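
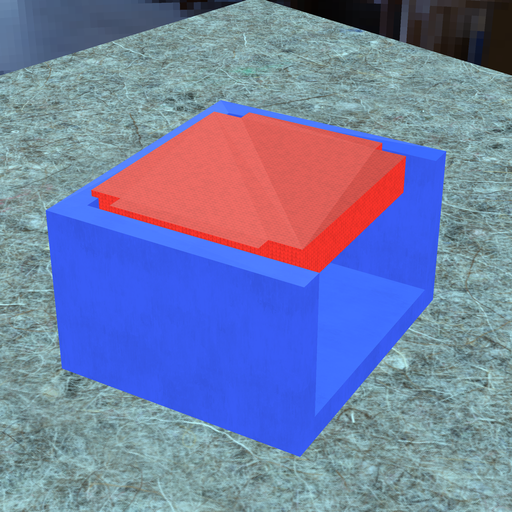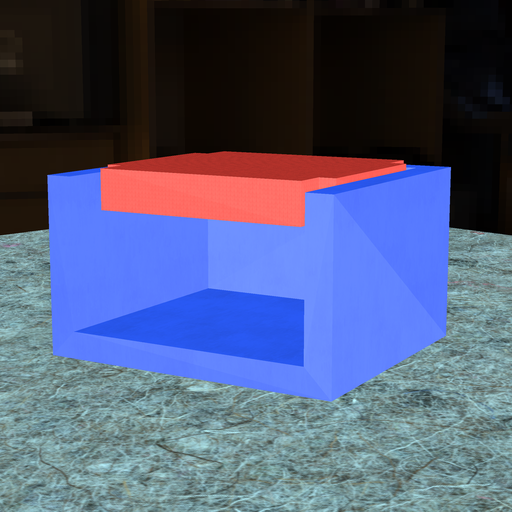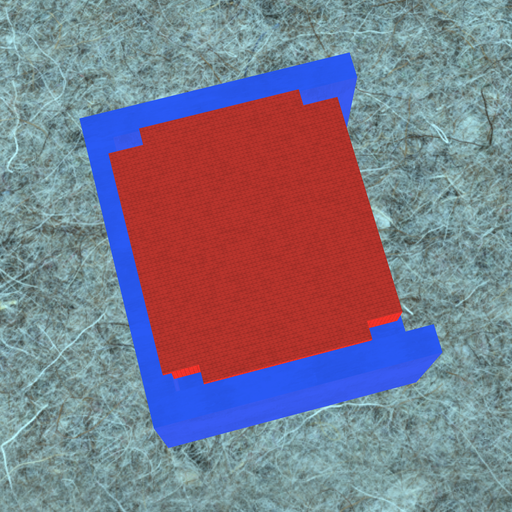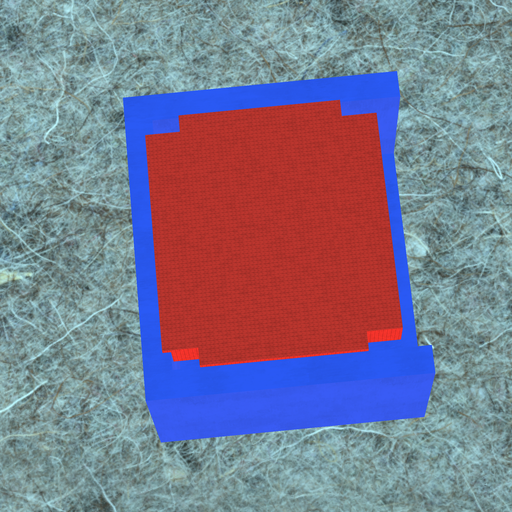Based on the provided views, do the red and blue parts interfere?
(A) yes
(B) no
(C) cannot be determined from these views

(A) yes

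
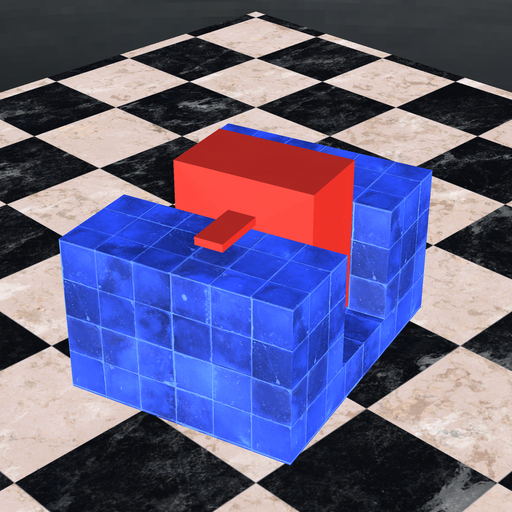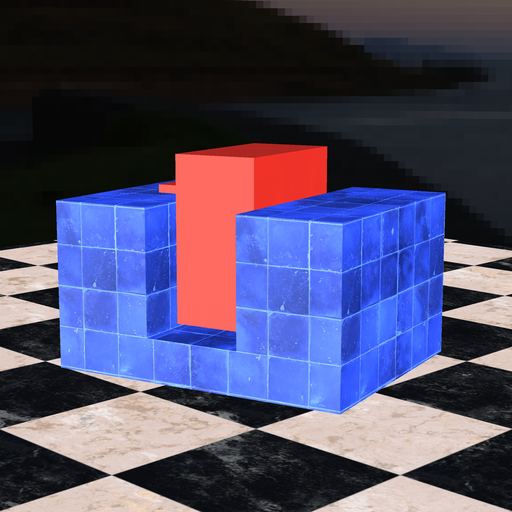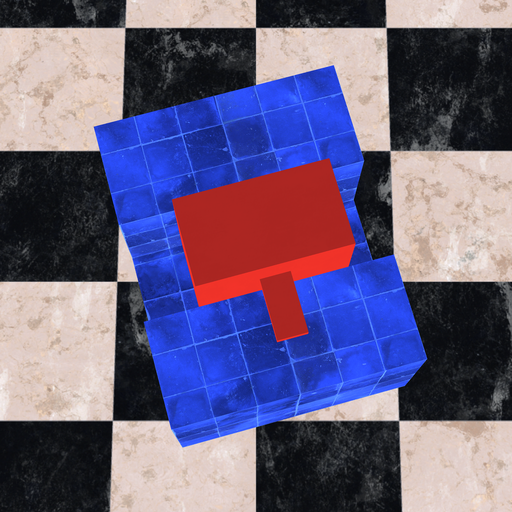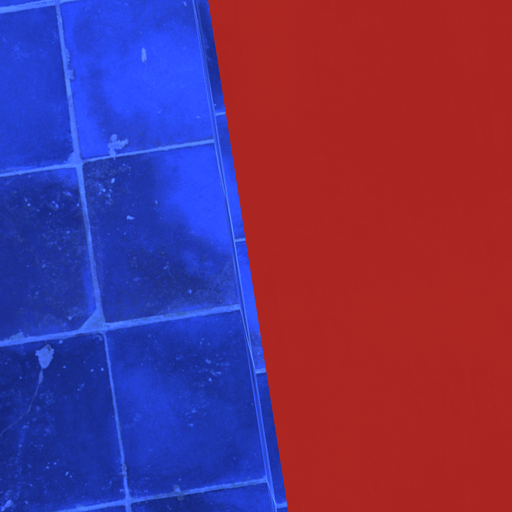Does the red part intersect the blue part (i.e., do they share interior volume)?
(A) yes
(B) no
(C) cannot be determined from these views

(B) no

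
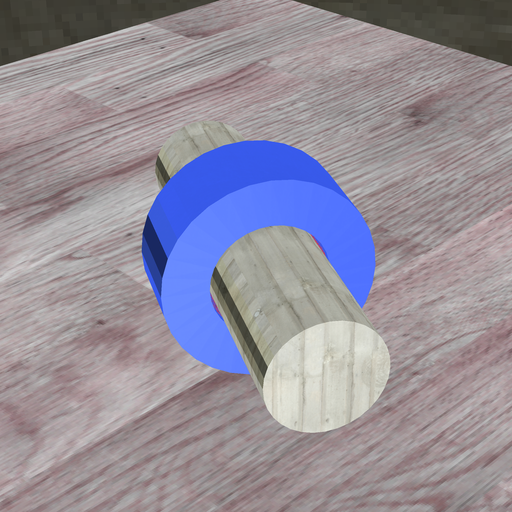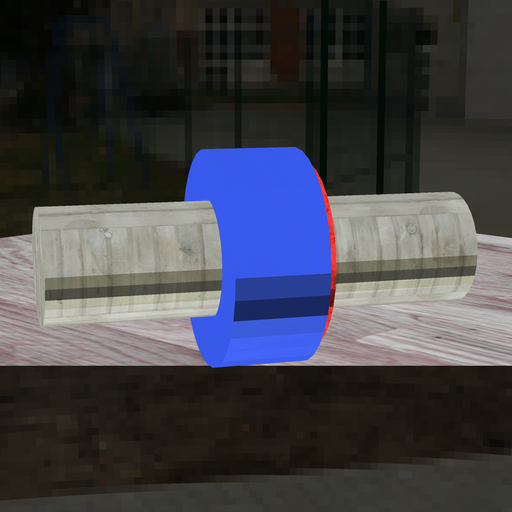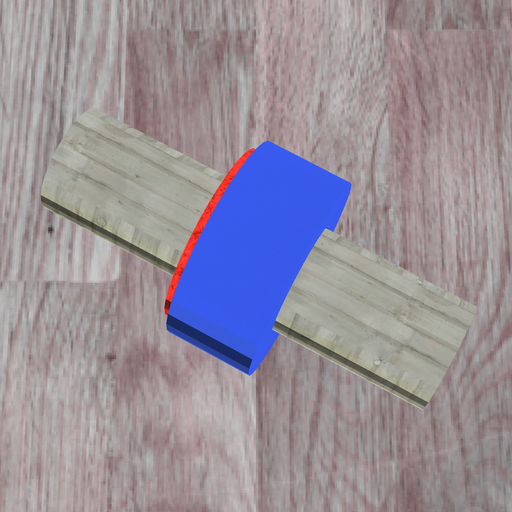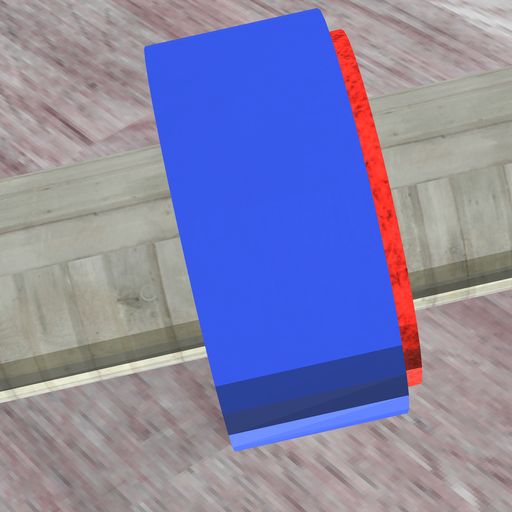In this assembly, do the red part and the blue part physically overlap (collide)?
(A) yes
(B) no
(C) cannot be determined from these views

(A) yes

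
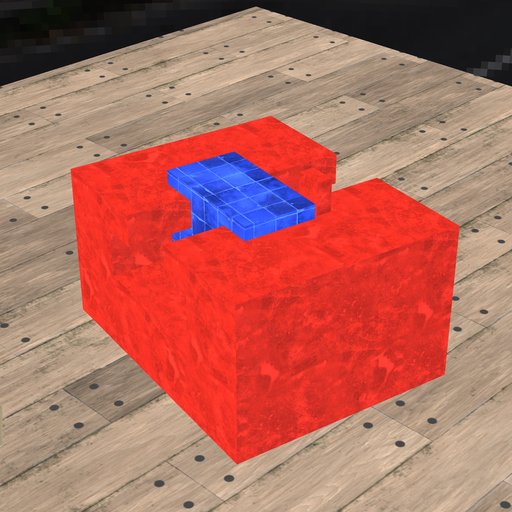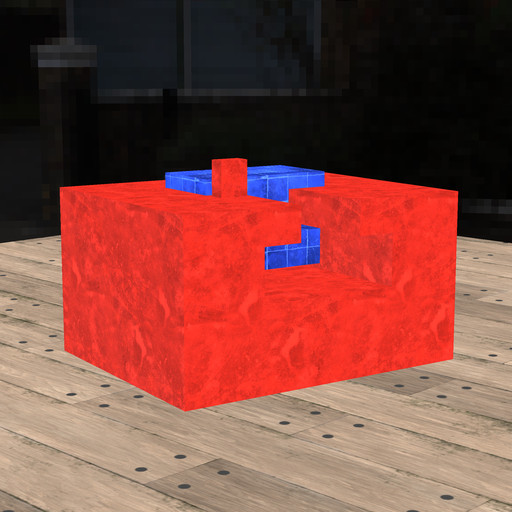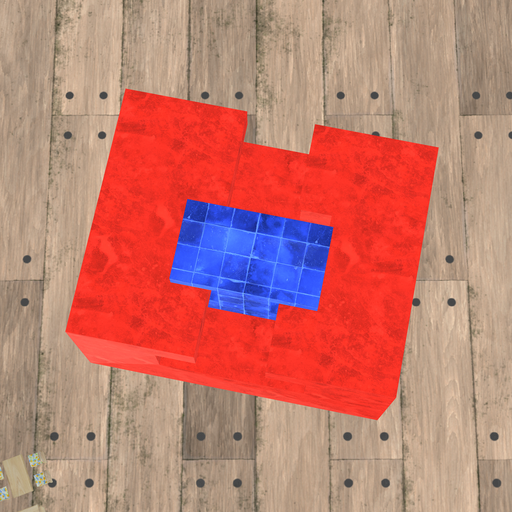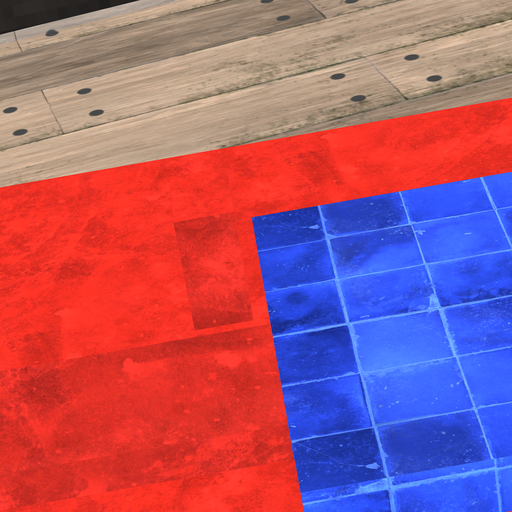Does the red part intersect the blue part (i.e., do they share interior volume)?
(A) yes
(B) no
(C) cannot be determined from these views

(B) no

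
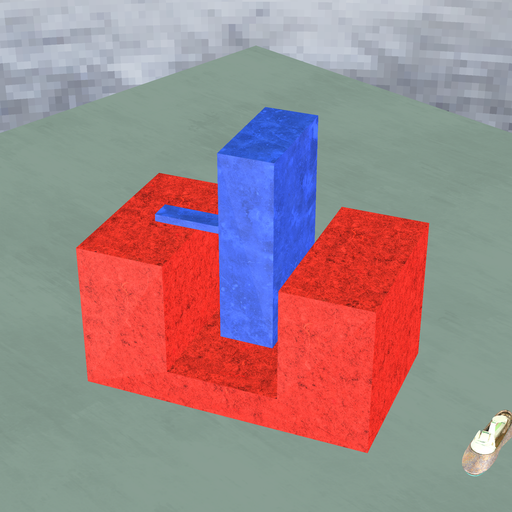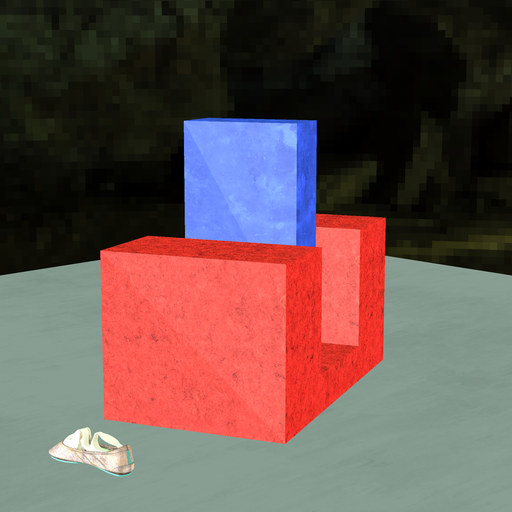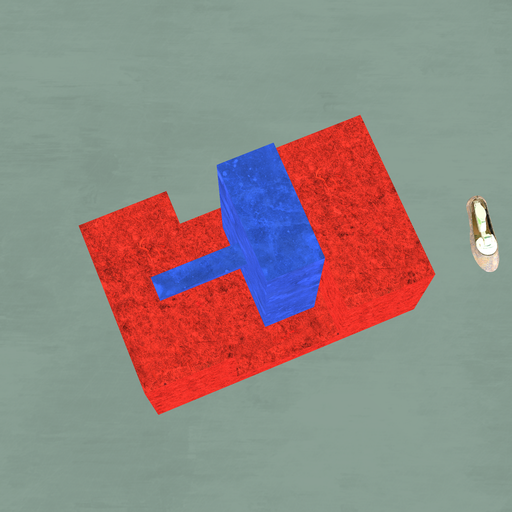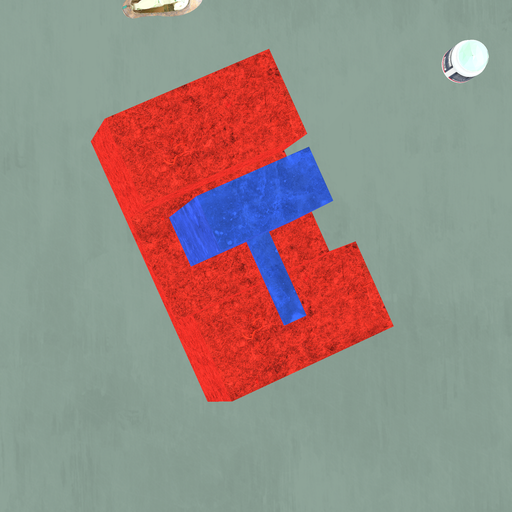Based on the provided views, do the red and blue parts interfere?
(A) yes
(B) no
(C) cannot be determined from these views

(B) no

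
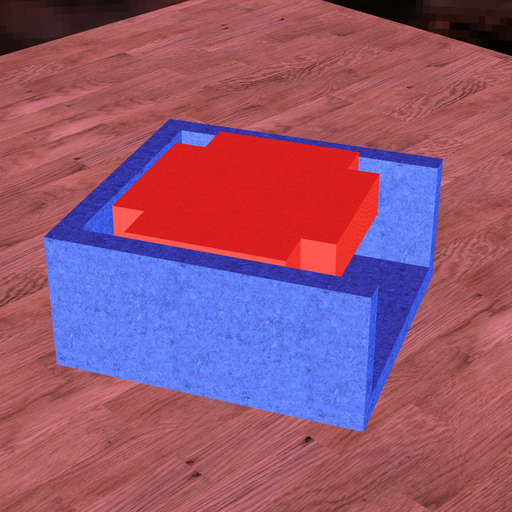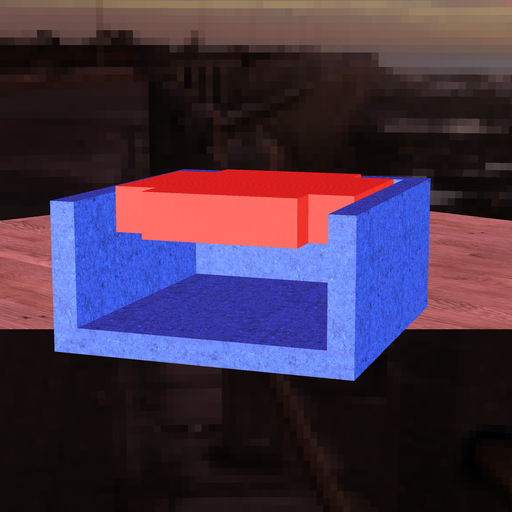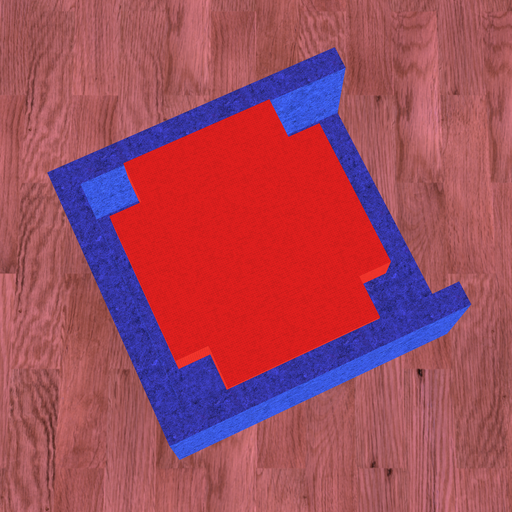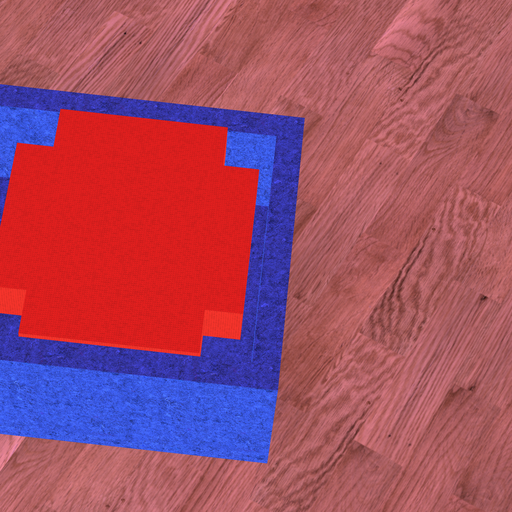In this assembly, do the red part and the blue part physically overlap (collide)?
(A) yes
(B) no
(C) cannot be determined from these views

(B) no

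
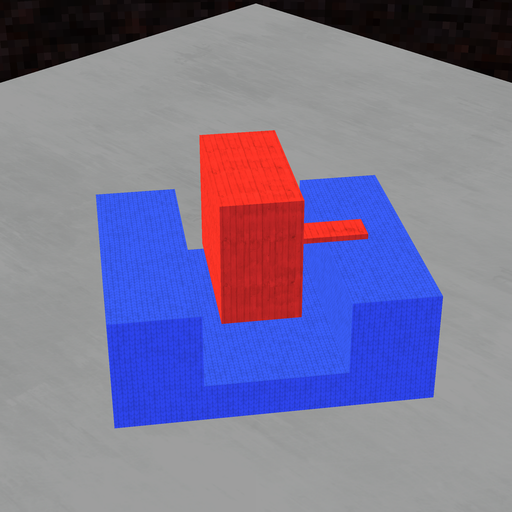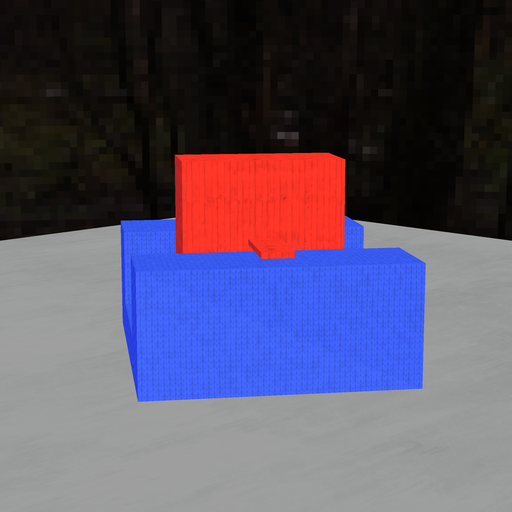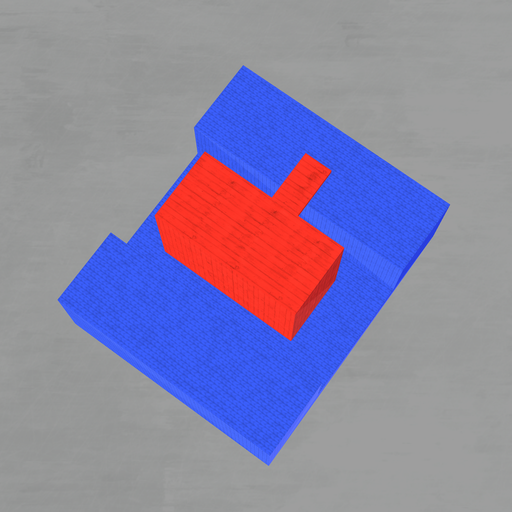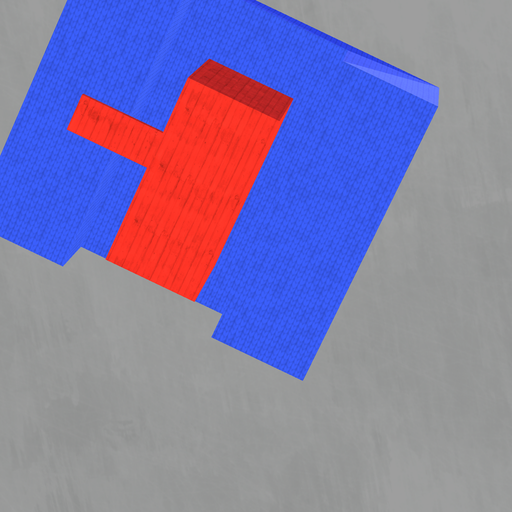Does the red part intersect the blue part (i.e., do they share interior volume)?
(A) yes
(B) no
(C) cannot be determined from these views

(B) no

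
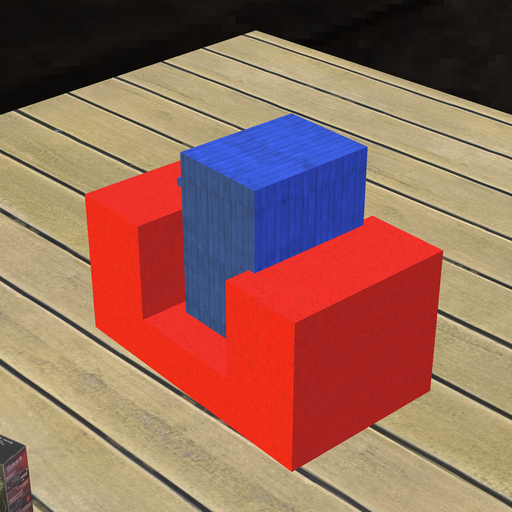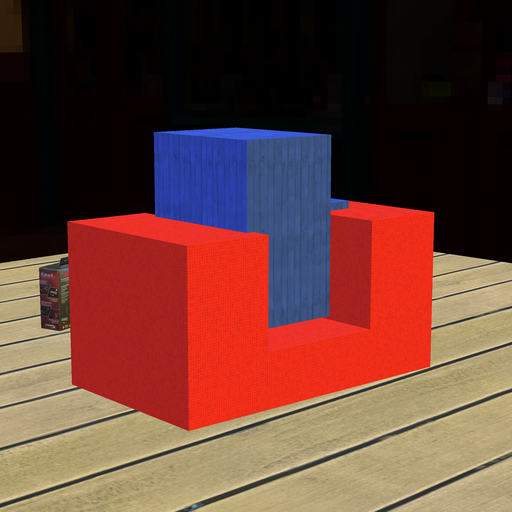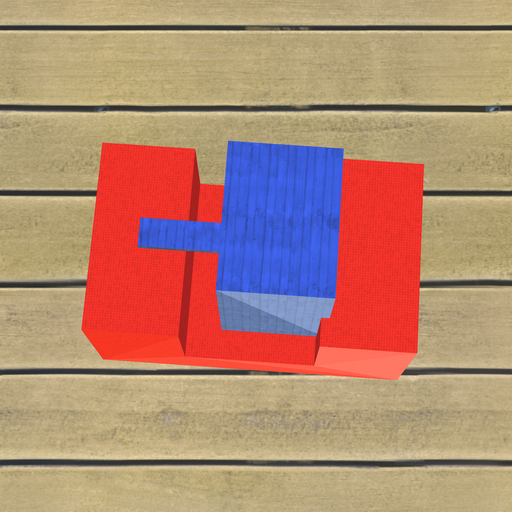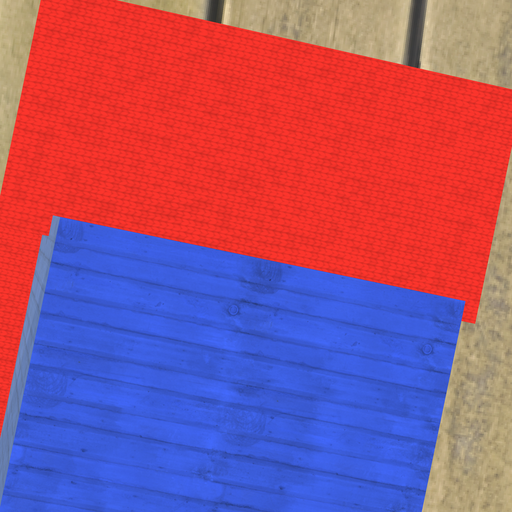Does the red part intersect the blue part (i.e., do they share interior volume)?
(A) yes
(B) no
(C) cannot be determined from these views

(A) yes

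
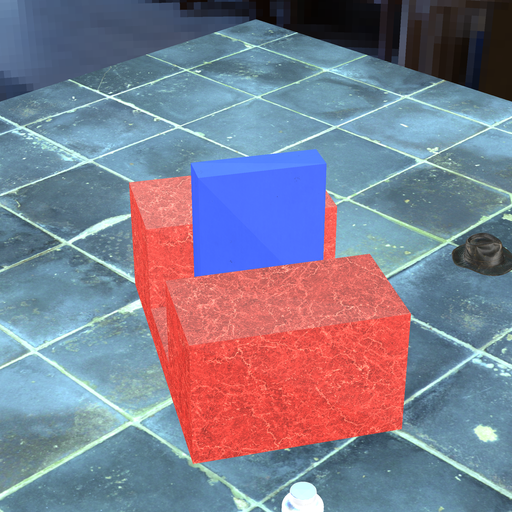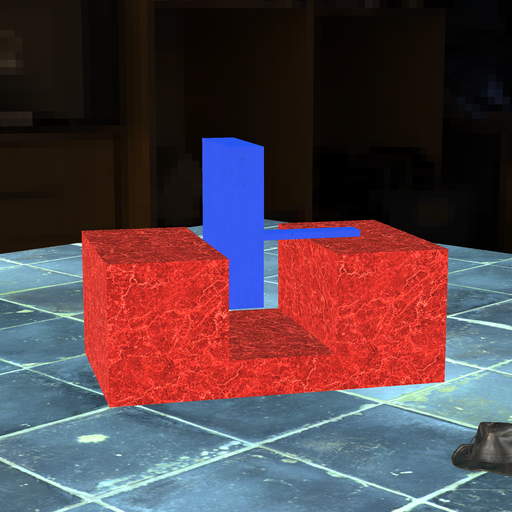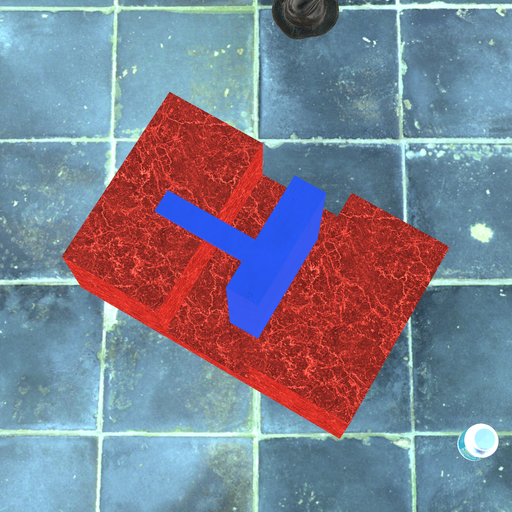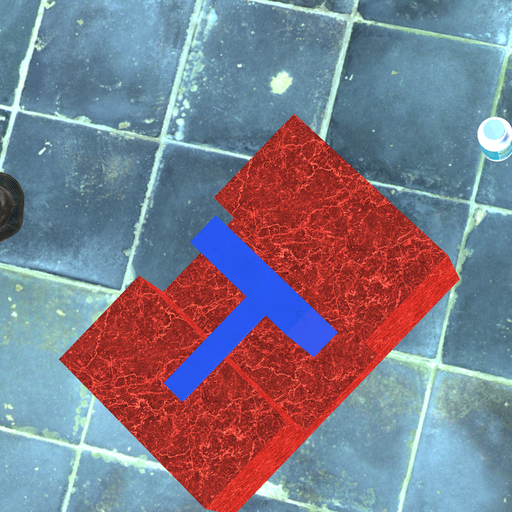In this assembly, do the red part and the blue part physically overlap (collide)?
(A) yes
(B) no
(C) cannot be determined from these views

(B) no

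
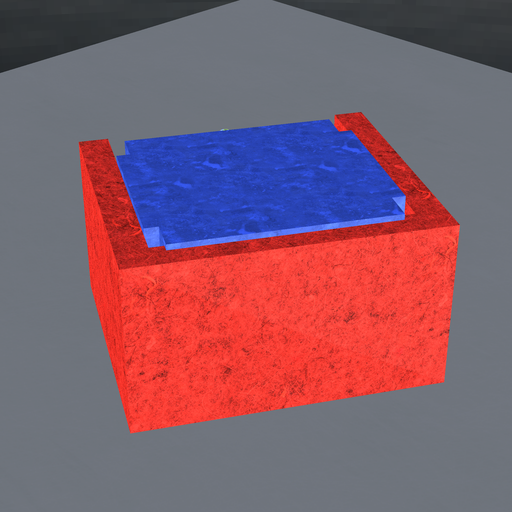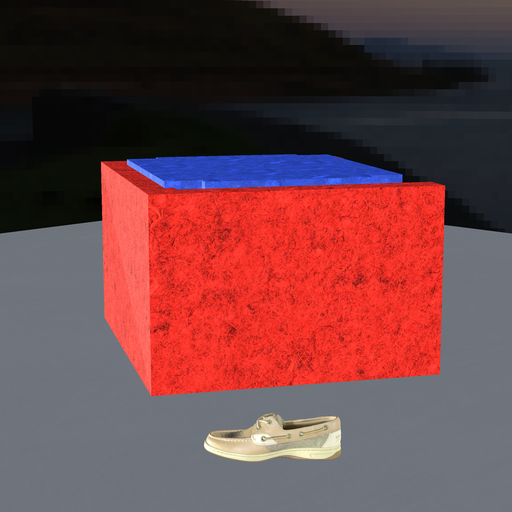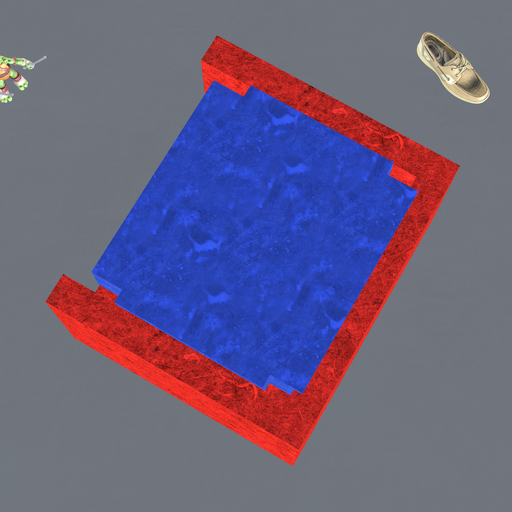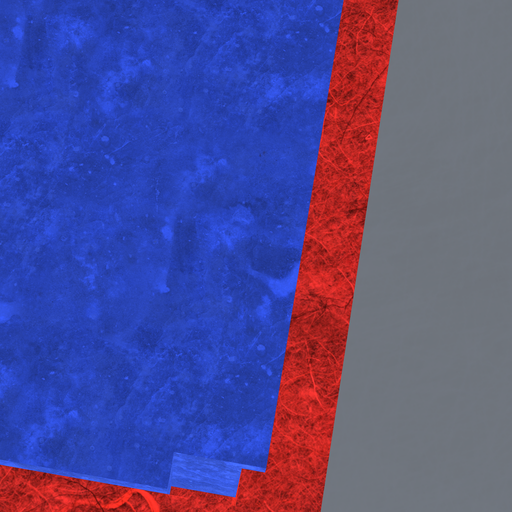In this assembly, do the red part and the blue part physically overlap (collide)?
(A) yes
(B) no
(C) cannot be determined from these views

(A) yes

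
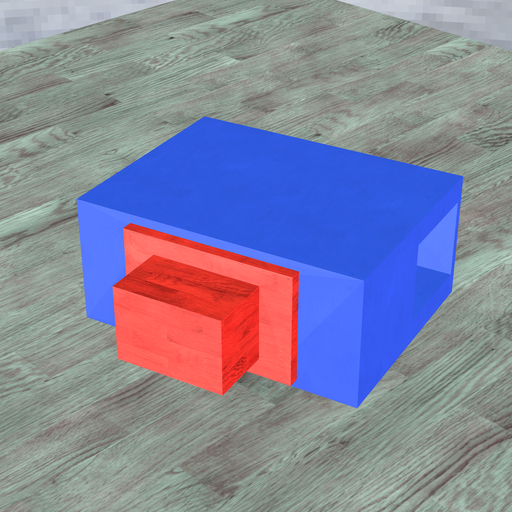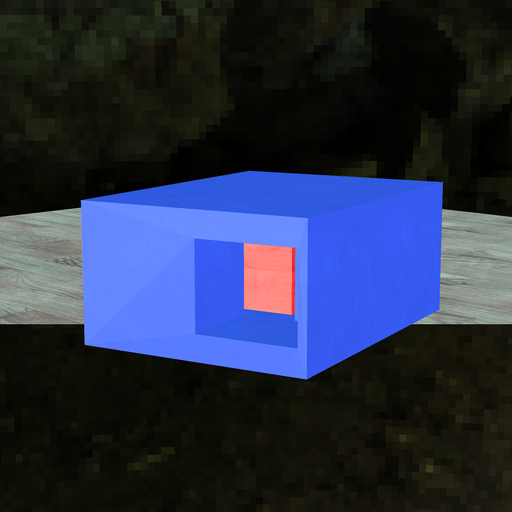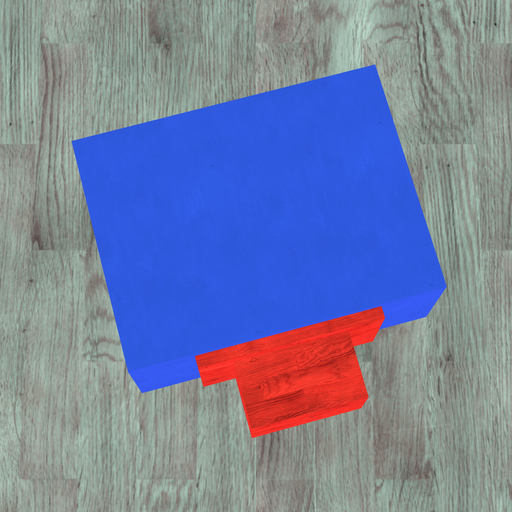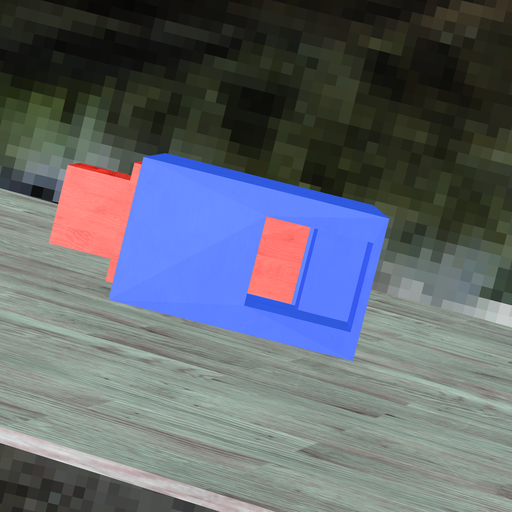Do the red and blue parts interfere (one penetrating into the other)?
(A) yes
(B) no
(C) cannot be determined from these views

(B) no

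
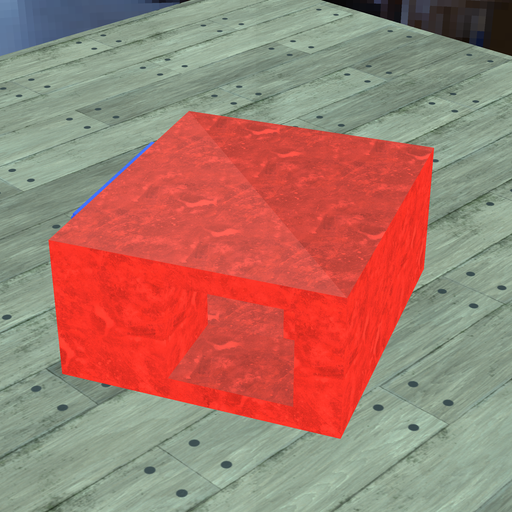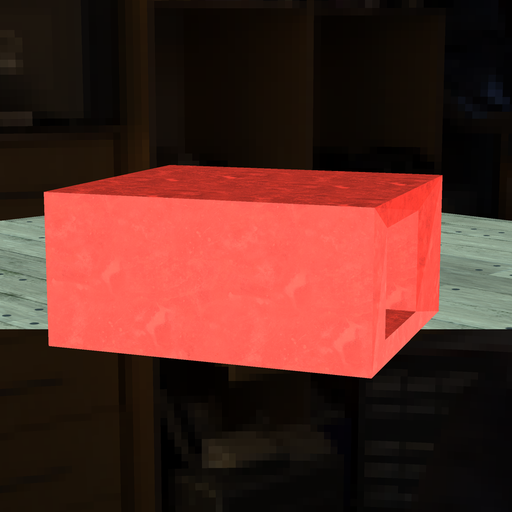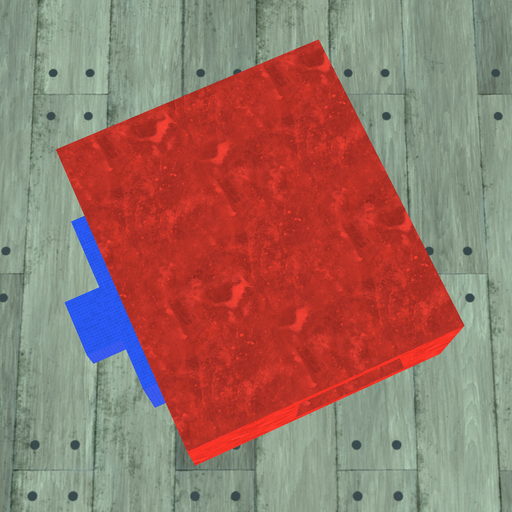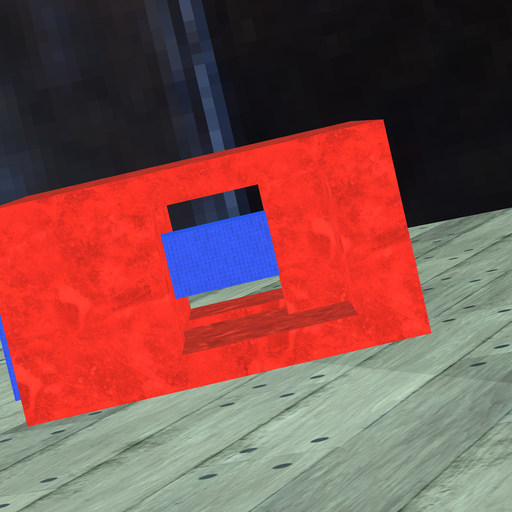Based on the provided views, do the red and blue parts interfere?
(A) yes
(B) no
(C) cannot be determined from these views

(A) yes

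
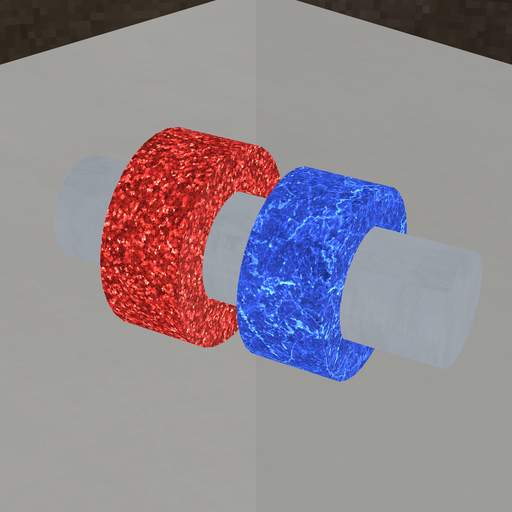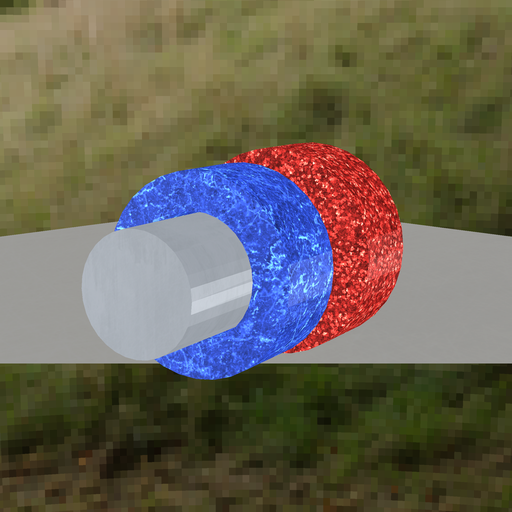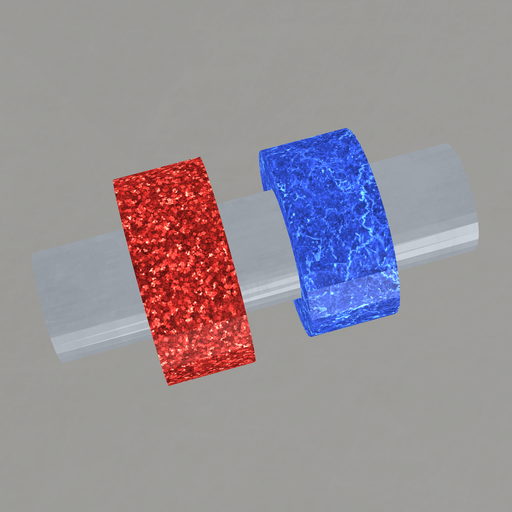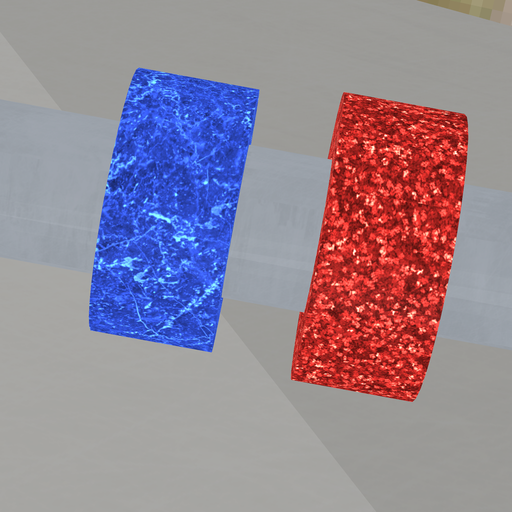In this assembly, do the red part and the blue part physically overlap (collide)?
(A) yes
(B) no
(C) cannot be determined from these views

(B) no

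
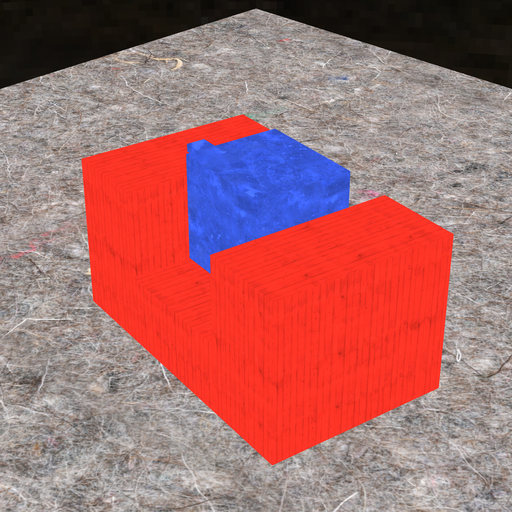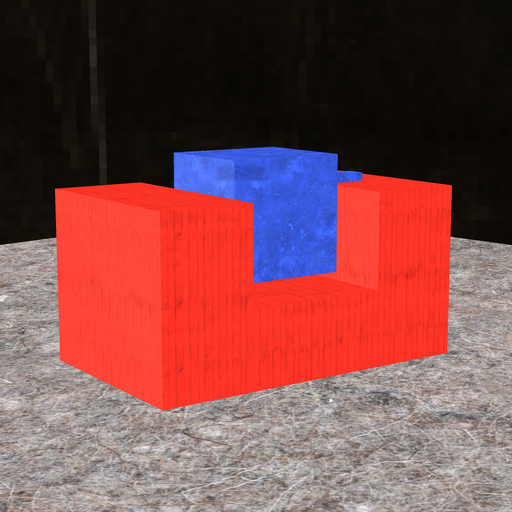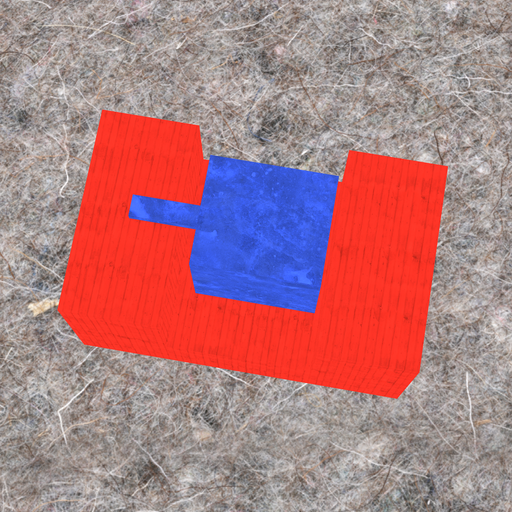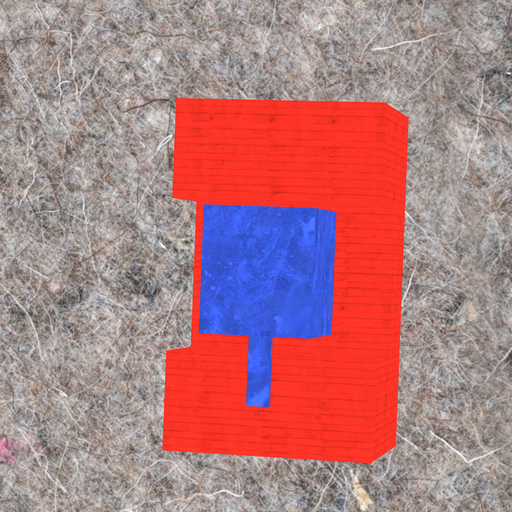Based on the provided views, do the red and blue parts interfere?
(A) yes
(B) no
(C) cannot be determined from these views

(B) no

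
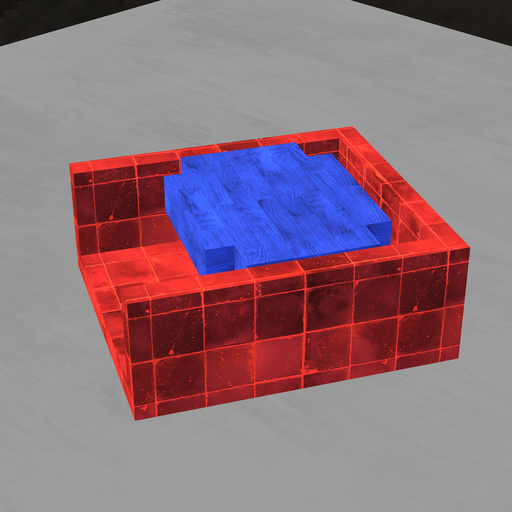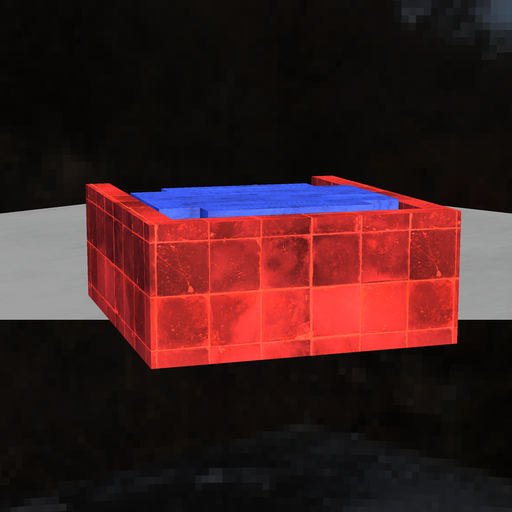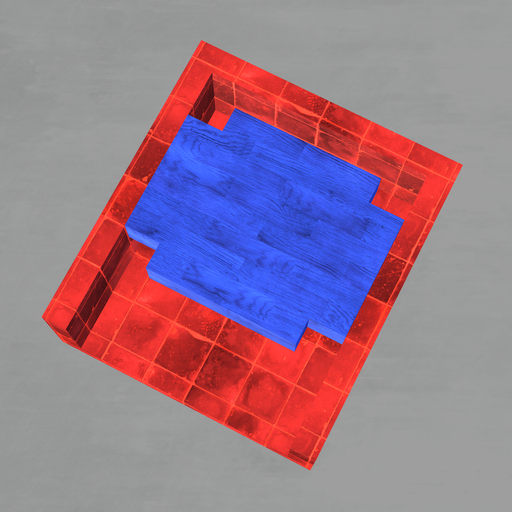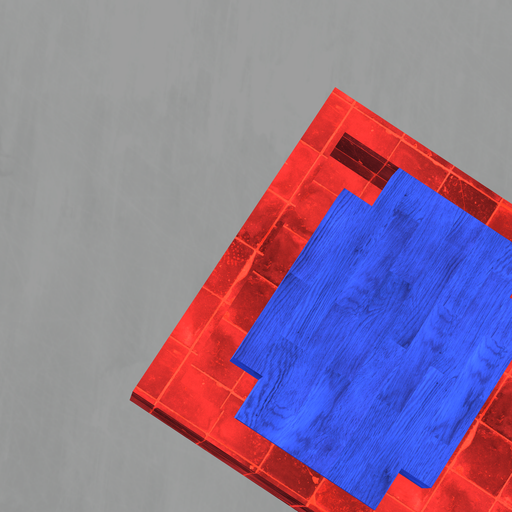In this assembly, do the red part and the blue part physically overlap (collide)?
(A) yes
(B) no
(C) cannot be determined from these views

(B) no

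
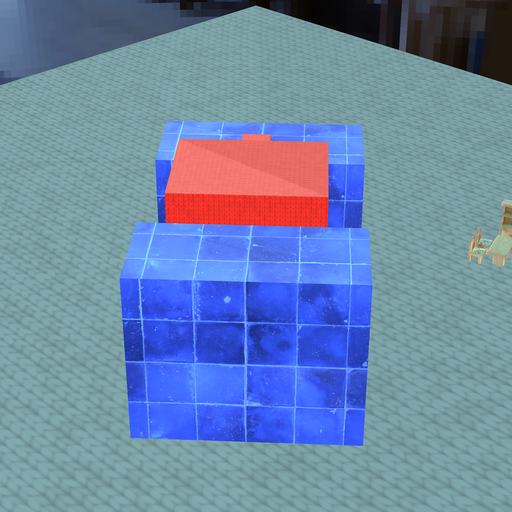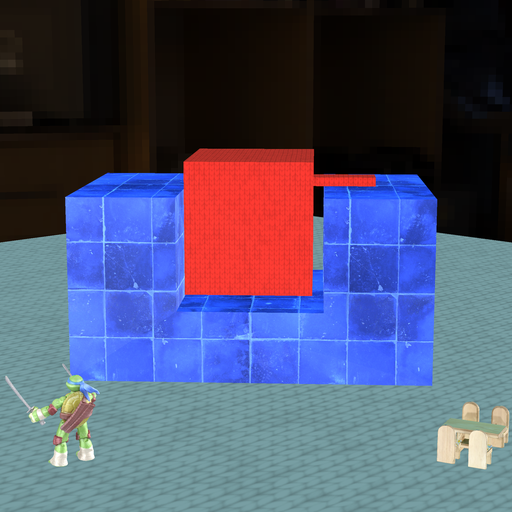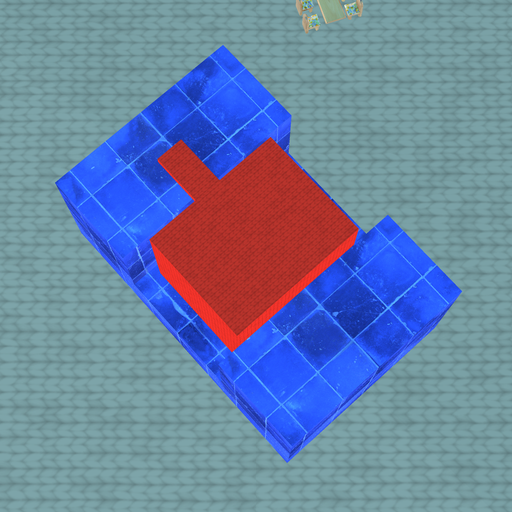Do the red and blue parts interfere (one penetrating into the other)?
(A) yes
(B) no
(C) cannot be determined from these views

(C) cannot be determined from these views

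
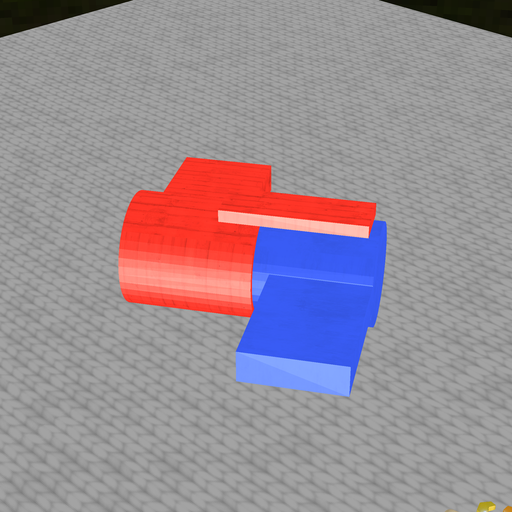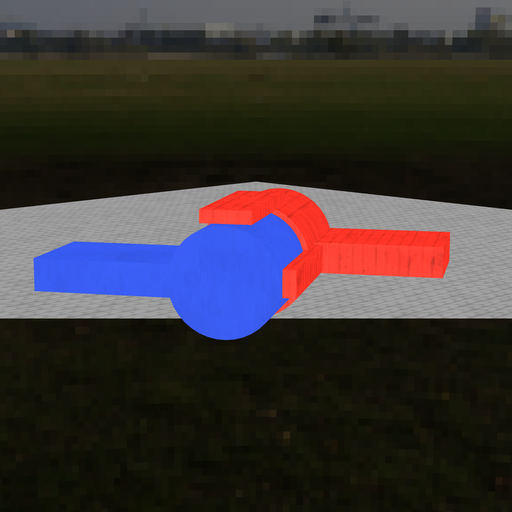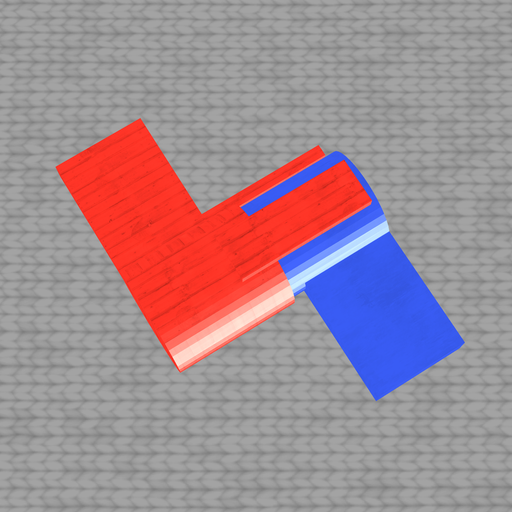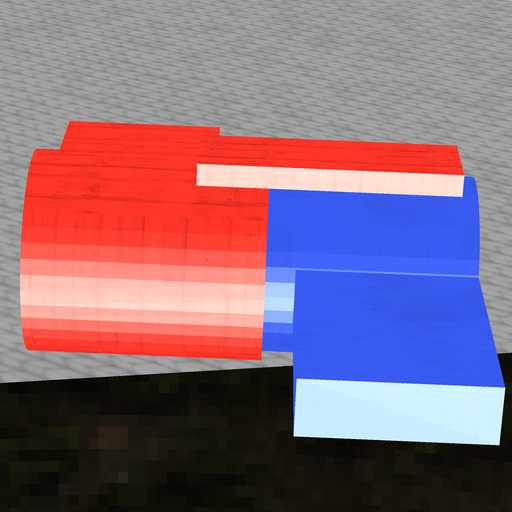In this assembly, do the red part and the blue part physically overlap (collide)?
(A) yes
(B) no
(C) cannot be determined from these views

(A) yes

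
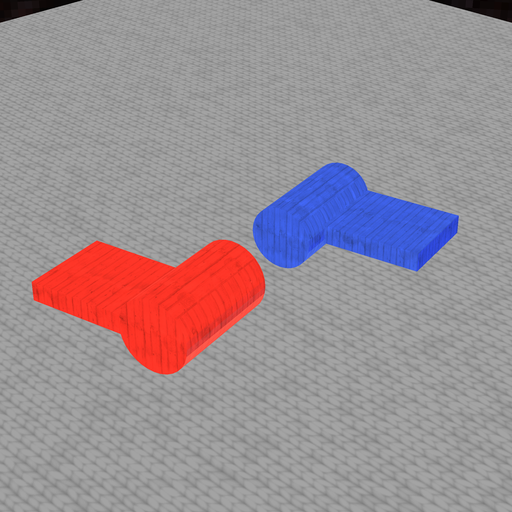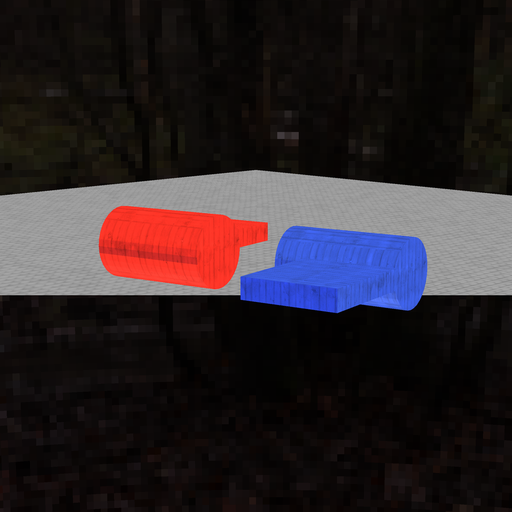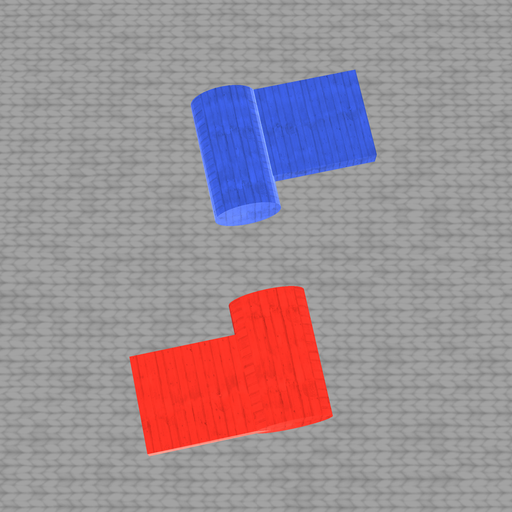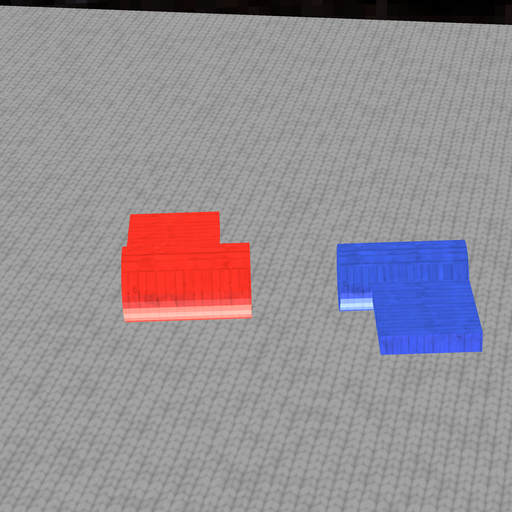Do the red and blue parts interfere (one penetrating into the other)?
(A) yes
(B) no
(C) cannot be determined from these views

(B) no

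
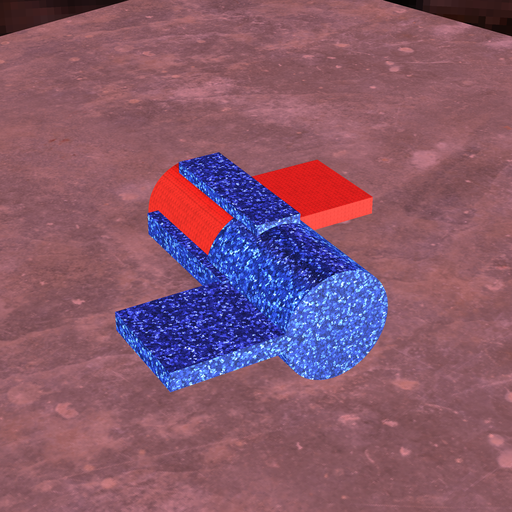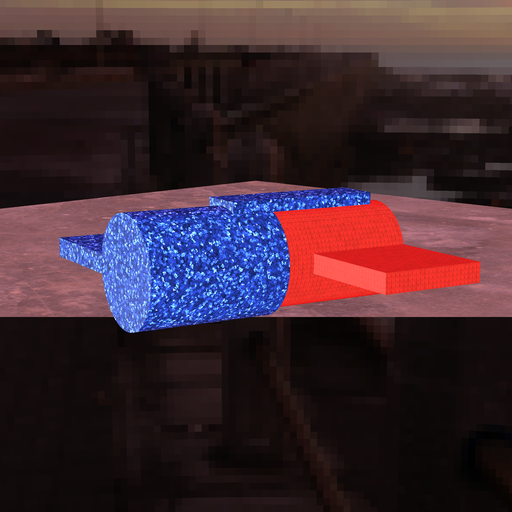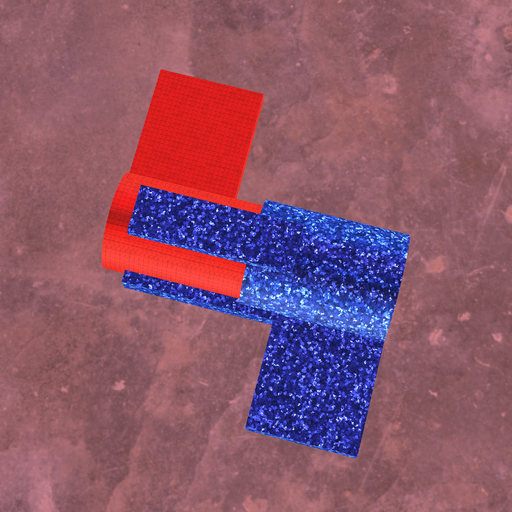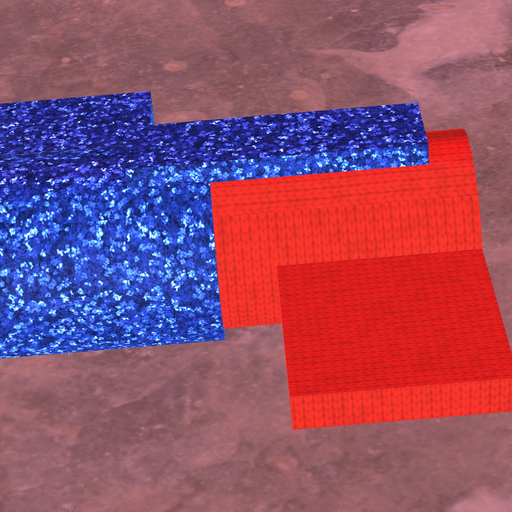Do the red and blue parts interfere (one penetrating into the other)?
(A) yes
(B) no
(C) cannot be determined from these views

(A) yes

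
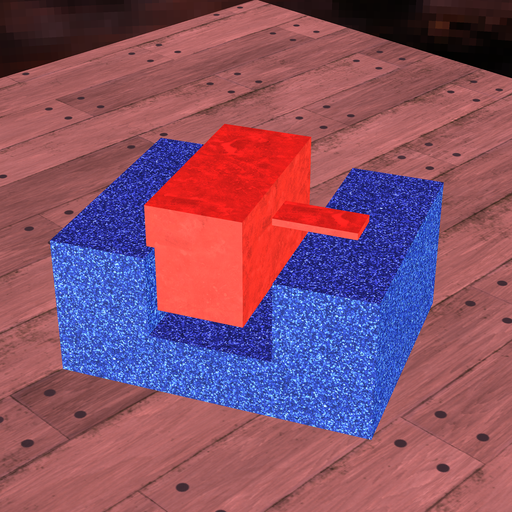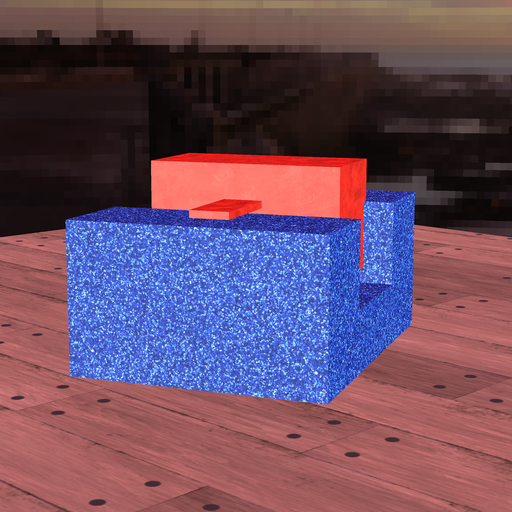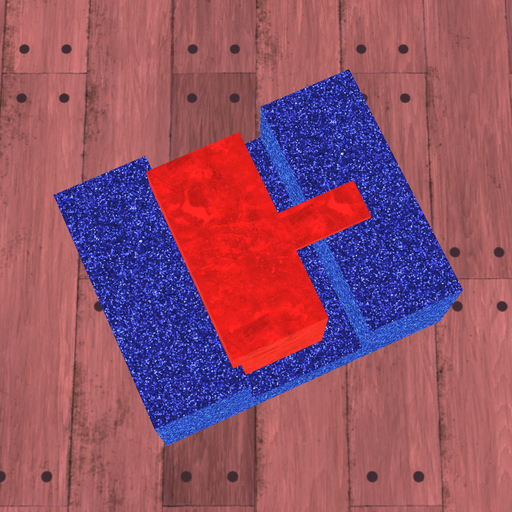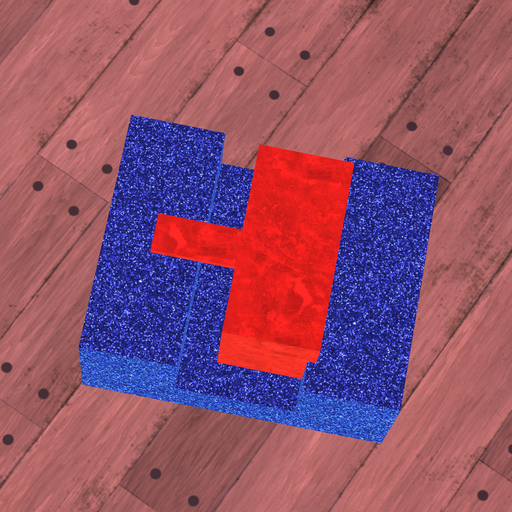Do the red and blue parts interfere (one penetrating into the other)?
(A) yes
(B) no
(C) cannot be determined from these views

(A) yes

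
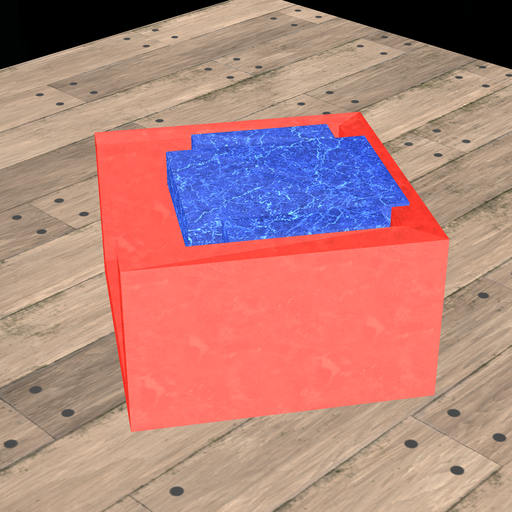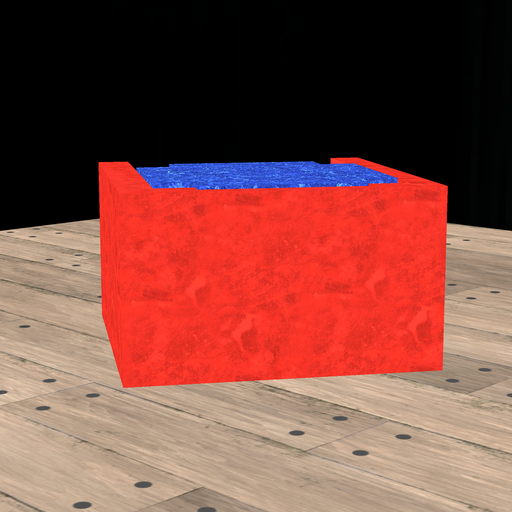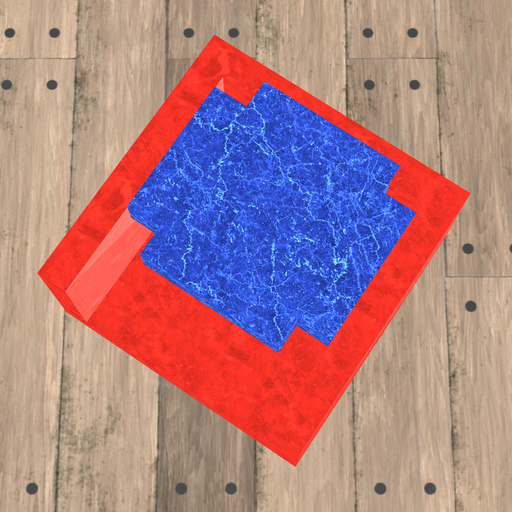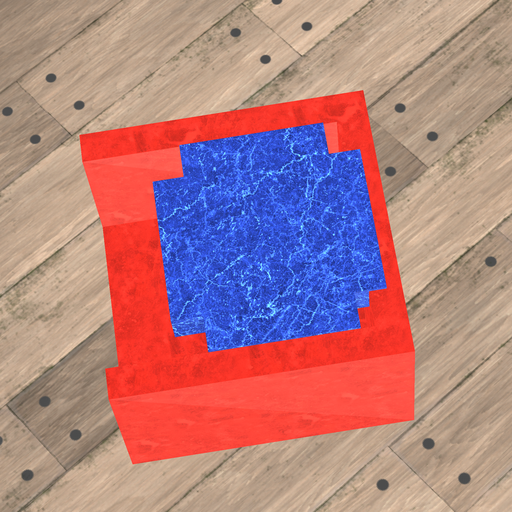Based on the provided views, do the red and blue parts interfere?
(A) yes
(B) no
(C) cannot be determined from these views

(A) yes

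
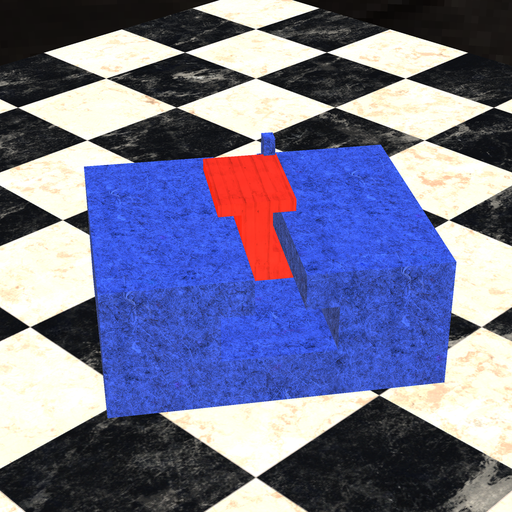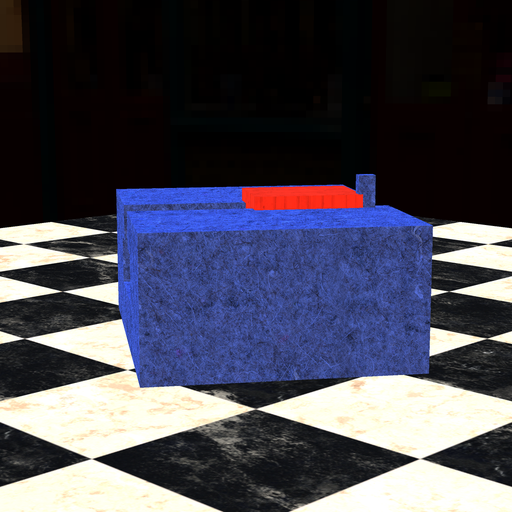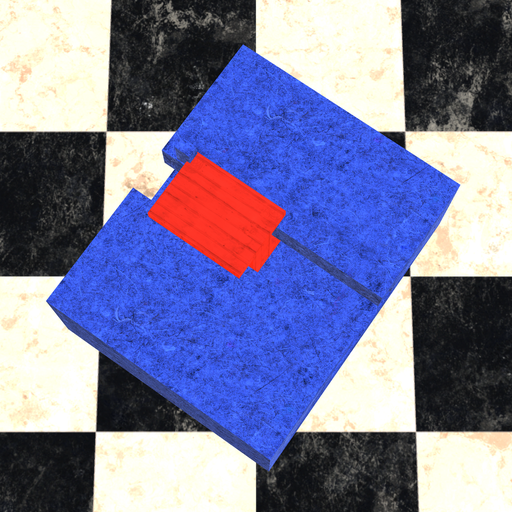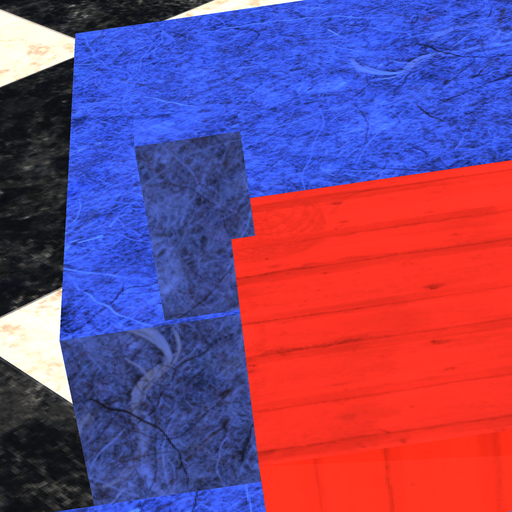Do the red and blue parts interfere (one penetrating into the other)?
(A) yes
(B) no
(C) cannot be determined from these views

(A) yes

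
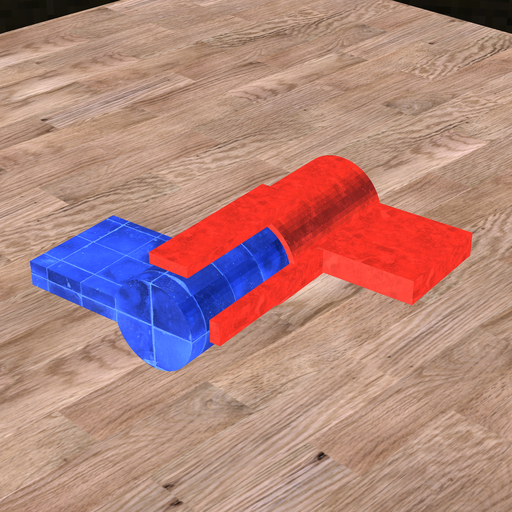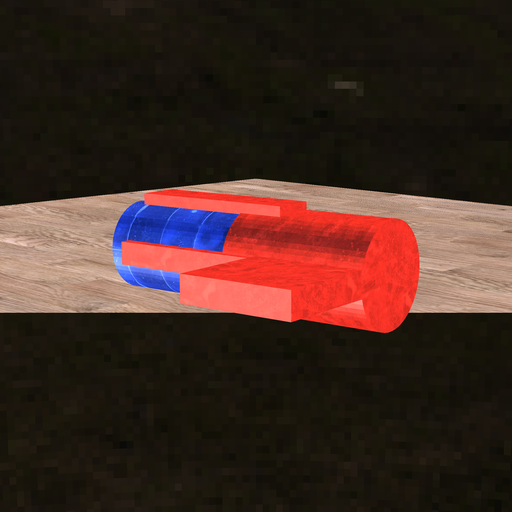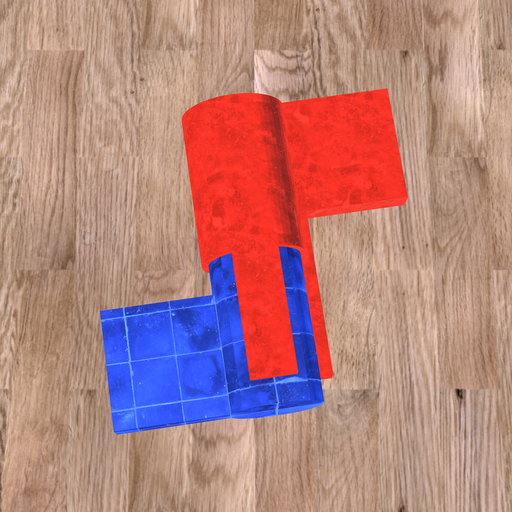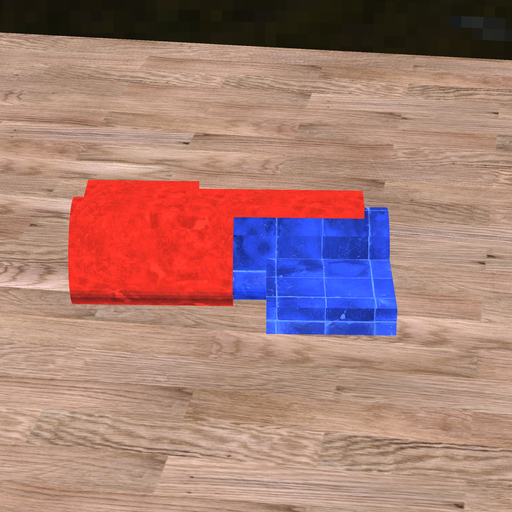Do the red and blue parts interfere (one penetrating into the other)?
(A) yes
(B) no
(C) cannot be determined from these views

(A) yes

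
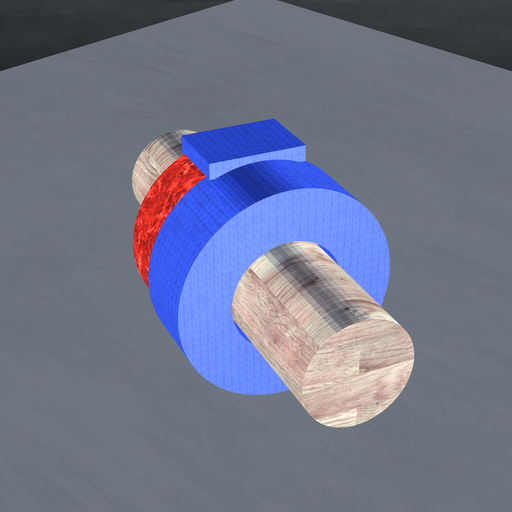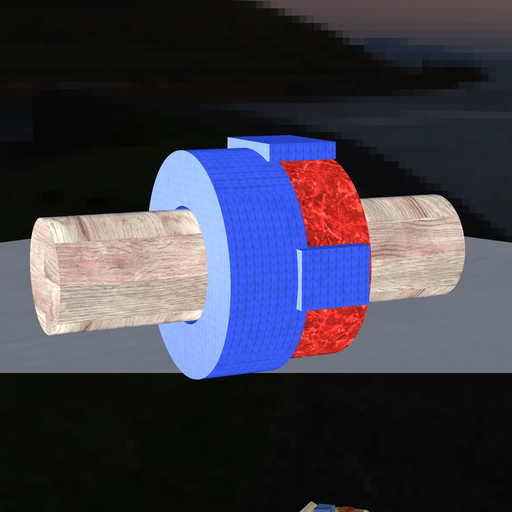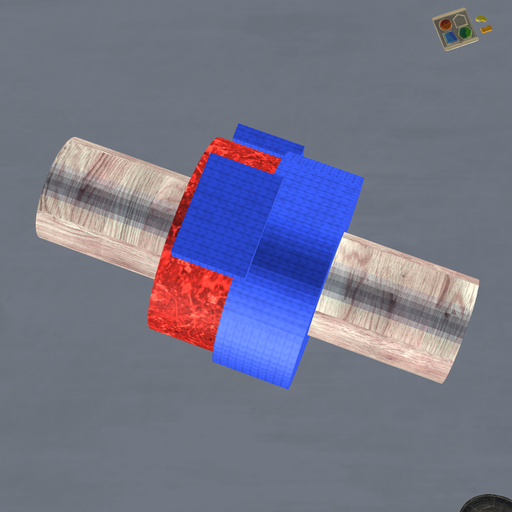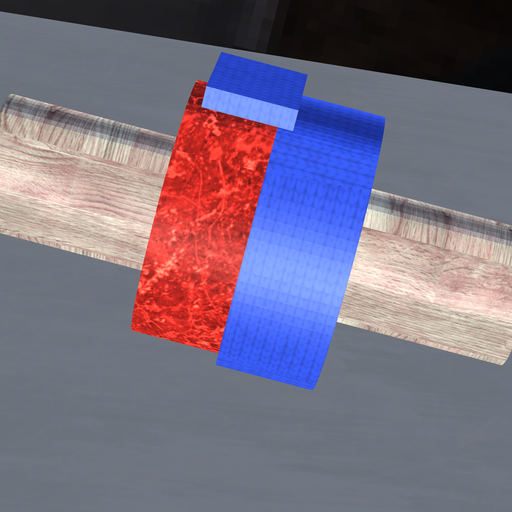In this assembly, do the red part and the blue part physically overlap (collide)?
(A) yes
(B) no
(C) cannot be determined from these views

(A) yes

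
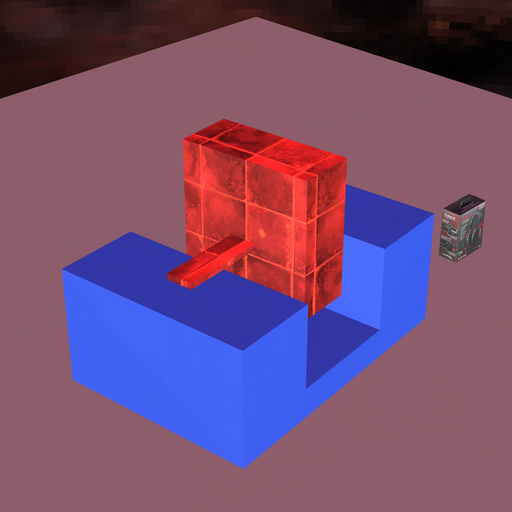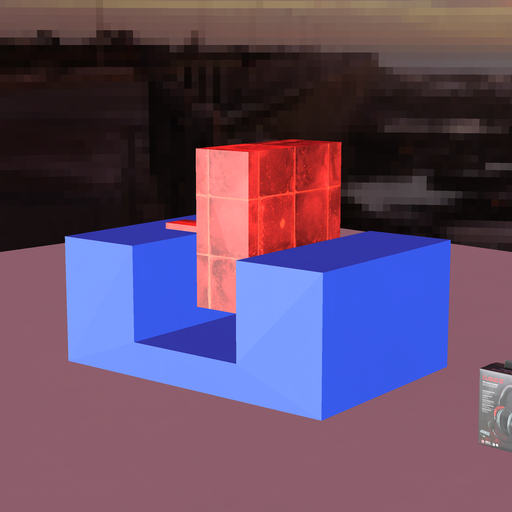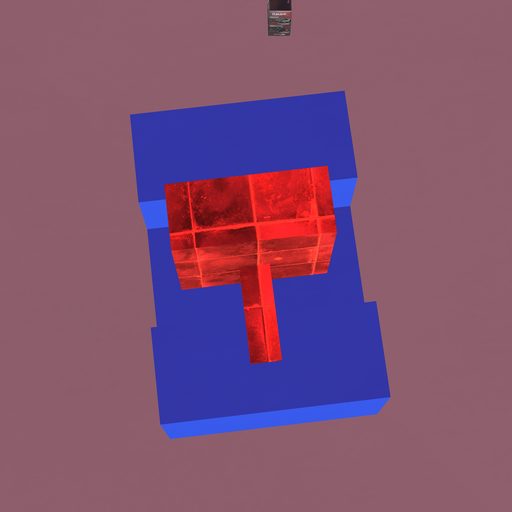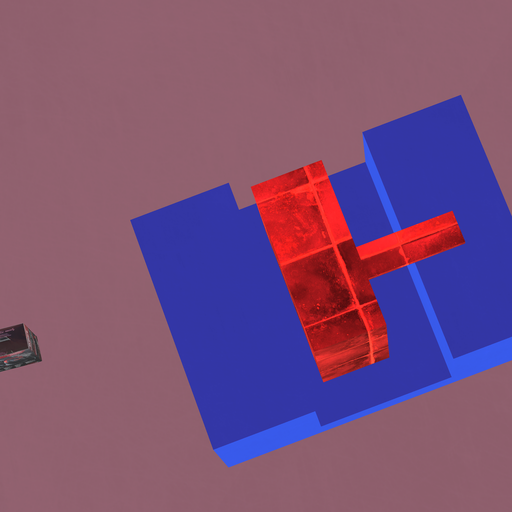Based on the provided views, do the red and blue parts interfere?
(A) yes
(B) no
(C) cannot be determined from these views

(B) no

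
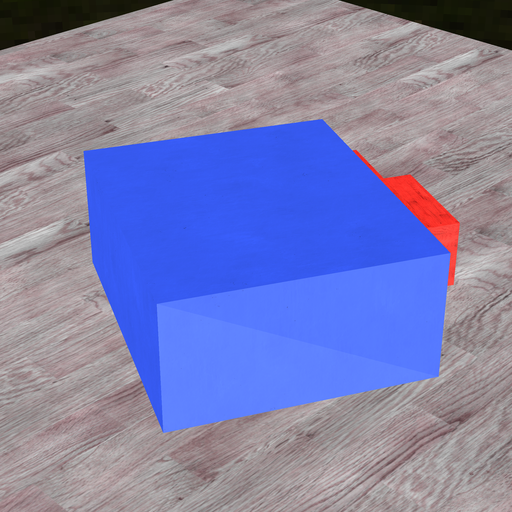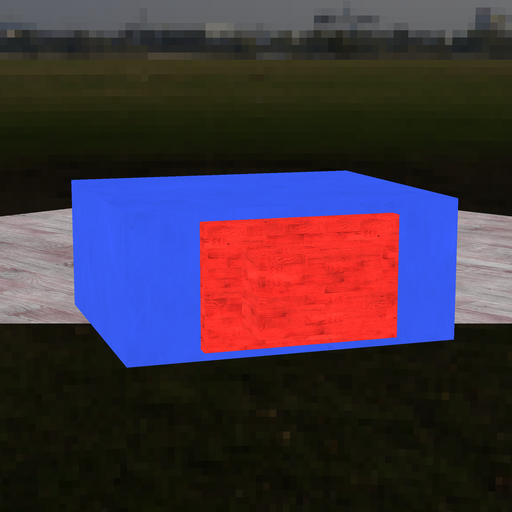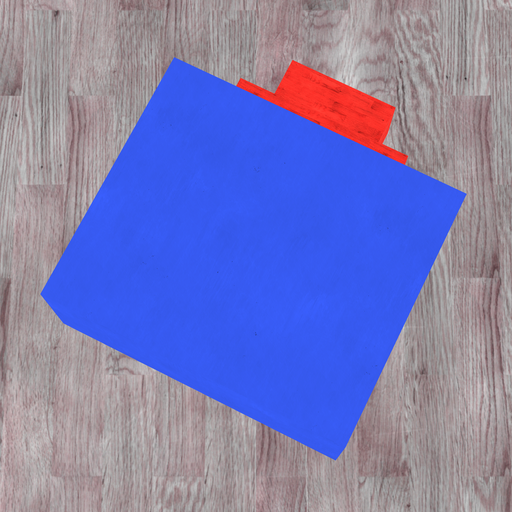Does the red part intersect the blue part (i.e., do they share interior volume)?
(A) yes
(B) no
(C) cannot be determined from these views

(C) cannot be determined from these views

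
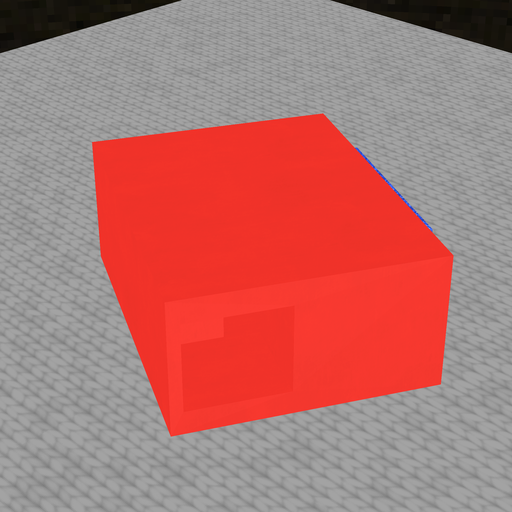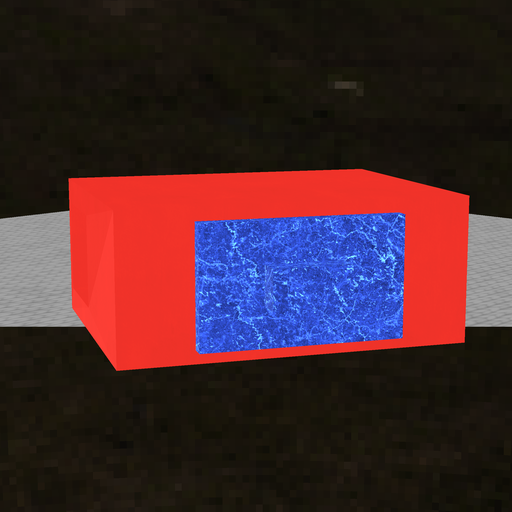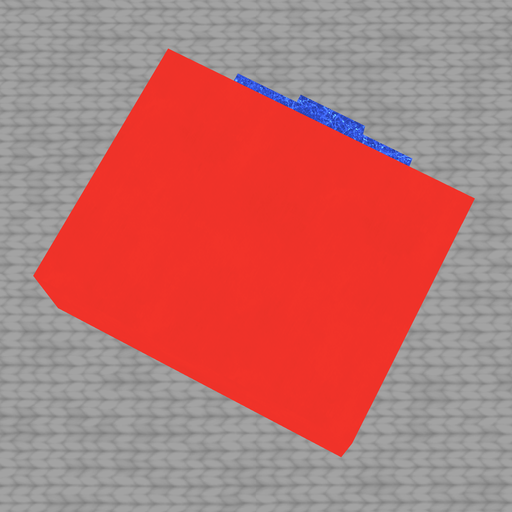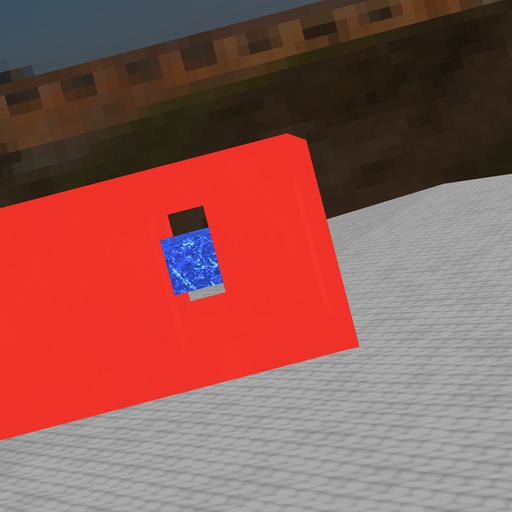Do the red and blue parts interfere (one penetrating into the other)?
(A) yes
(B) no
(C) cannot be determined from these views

(A) yes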